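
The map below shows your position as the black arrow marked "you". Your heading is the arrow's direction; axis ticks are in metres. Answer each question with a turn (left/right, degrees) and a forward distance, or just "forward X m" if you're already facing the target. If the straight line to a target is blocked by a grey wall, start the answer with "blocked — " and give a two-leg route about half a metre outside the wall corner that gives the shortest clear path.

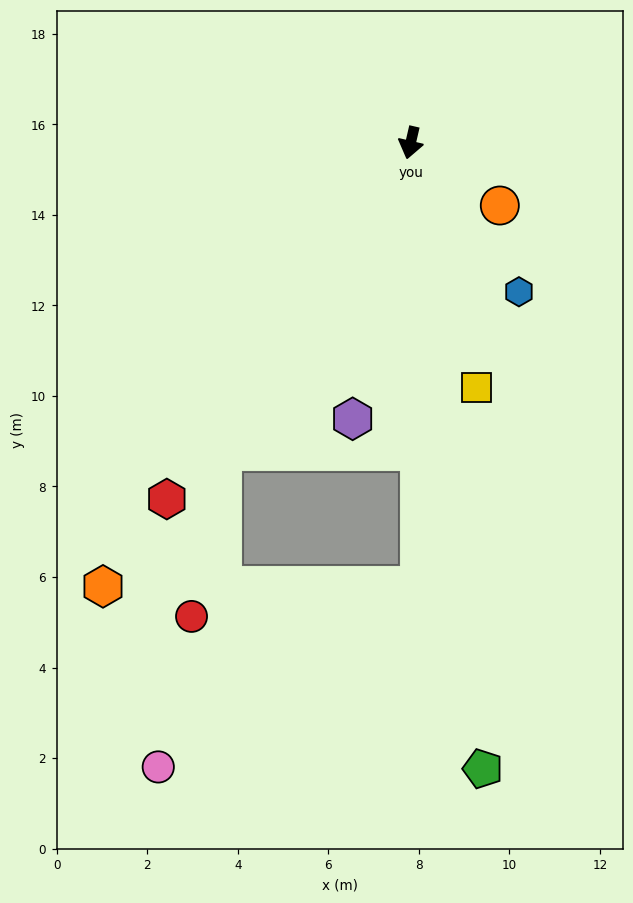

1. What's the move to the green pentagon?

turn left 20°, forward 13.9 m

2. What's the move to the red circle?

blocked — turn right 18°, forward 8.0 m, then turn left 20°, forward 3.7 m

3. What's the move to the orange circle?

turn left 68°, forward 2.4 m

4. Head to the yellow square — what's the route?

turn left 28°, forward 5.6 m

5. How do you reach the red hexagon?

turn right 21°, forward 9.5 m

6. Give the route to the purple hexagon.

forward 6.2 m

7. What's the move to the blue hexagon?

turn left 49°, forward 4.1 m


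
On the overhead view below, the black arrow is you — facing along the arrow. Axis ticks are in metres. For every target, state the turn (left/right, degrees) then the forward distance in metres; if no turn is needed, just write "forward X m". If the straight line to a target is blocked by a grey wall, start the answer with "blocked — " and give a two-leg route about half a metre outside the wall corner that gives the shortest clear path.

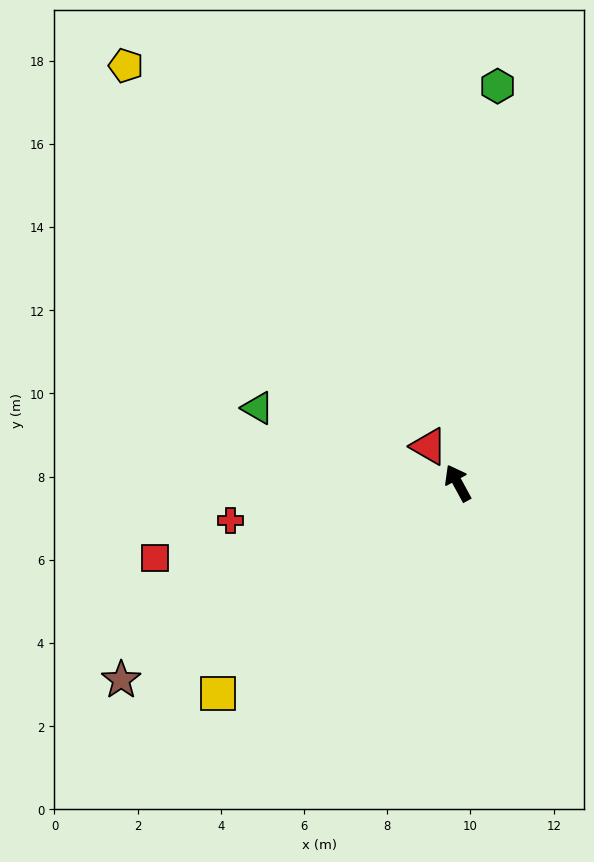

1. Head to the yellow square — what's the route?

turn left 103°, forward 7.7 m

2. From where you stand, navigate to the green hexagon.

turn right 34°, forward 9.6 m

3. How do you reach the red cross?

turn left 71°, forward 5.5 m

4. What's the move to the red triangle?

turn left 10°, forward 1.1 m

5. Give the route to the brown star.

turn left 92°, forward 9.4 m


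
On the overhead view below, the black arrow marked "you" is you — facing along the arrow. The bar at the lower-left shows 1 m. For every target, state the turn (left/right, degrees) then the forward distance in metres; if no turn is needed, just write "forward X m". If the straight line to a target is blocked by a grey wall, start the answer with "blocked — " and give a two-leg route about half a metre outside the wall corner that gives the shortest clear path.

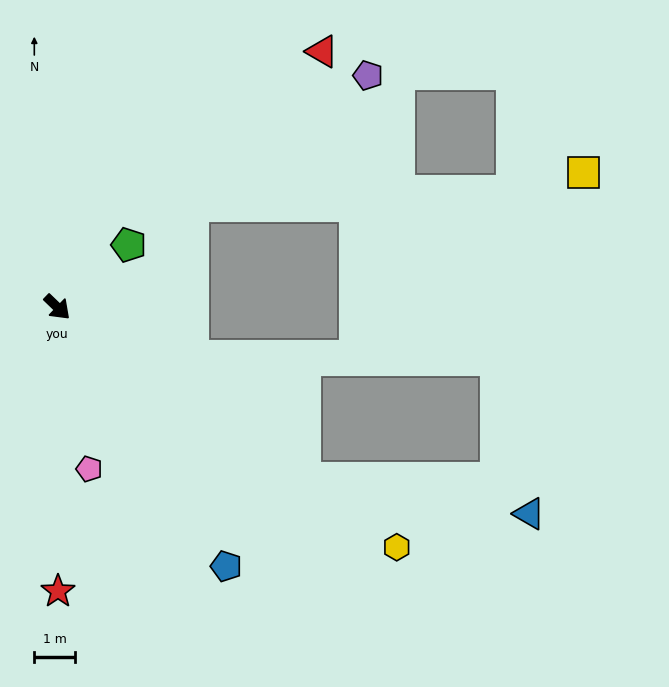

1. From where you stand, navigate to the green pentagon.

turn left 85°, forward 2.3 m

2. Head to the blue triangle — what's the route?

blocked — turn left 9°, forward 7.4 m, then turn left 26°, forward 5.6 m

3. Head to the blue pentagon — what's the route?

turn right 13°, forward 7.6 m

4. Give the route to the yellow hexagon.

turn left 9°, forward 10.2 m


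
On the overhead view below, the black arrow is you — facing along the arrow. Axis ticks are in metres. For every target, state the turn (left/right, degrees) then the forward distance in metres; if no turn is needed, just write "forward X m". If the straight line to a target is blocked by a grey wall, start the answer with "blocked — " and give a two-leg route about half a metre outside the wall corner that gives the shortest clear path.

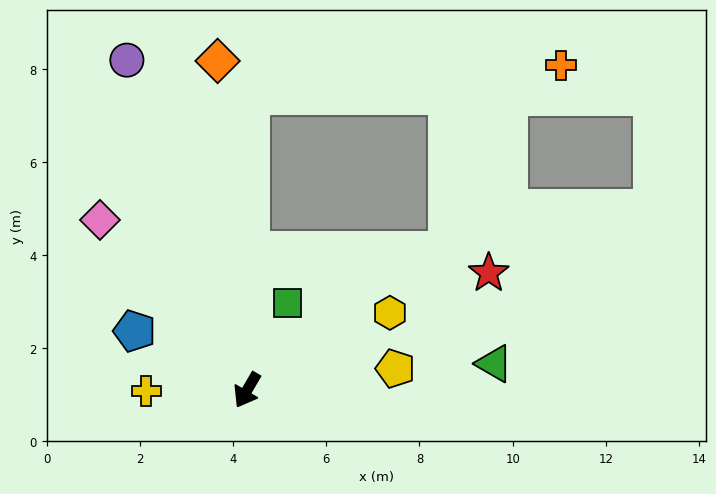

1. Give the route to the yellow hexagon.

turn left 149°, forward 3.5 m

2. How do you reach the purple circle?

turn right 130°, forward 7.5 m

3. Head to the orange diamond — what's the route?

turn right 145°, forward 7.1 m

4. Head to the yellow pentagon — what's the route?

turn left 129°, forward 3.2 m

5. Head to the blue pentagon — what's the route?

turn right 87°, forward 2.7 m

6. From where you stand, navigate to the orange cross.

blocked — turn right 150°, forward 6.3 m, then turn right 84°, forward 6.7 m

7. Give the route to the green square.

turn right 175°, forward 2.1 m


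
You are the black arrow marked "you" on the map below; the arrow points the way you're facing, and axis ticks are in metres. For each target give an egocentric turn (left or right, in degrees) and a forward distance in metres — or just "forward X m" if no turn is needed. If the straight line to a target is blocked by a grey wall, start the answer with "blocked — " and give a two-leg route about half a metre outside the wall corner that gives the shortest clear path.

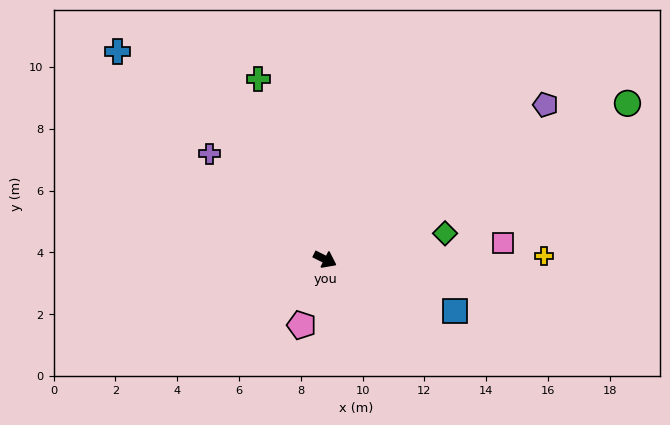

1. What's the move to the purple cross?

turn left 164°, forward 5.1 m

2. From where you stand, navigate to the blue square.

turn left 5°, forward 4.5 m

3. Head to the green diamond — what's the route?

turn left 39°, forward 4.0 m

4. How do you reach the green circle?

turn left 54°, forward 11.0 m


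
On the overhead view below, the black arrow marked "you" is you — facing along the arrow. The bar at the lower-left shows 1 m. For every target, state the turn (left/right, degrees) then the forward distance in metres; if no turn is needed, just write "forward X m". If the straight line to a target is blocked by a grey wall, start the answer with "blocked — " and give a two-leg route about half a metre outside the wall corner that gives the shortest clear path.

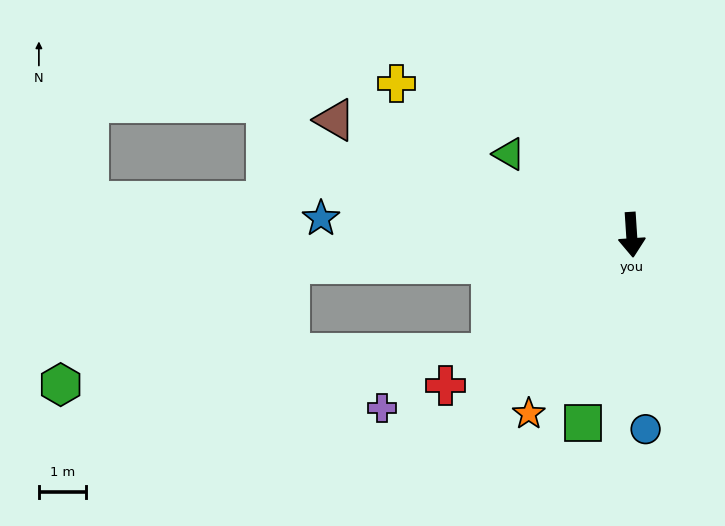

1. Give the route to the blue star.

turn right 97°, forward 6.5 m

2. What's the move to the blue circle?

forward 4.1 m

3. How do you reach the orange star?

turn right 34°, forward 4.3 m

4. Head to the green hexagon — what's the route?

blocked — turn right 89°, forward 7.2 m, then turn left 23°, forward 5.4 m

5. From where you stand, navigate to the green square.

turn right 18°, forward 4.1 m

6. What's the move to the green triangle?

turn right 127°, forward 3.1 m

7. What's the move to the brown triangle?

turn right 115°, forward 6.7 m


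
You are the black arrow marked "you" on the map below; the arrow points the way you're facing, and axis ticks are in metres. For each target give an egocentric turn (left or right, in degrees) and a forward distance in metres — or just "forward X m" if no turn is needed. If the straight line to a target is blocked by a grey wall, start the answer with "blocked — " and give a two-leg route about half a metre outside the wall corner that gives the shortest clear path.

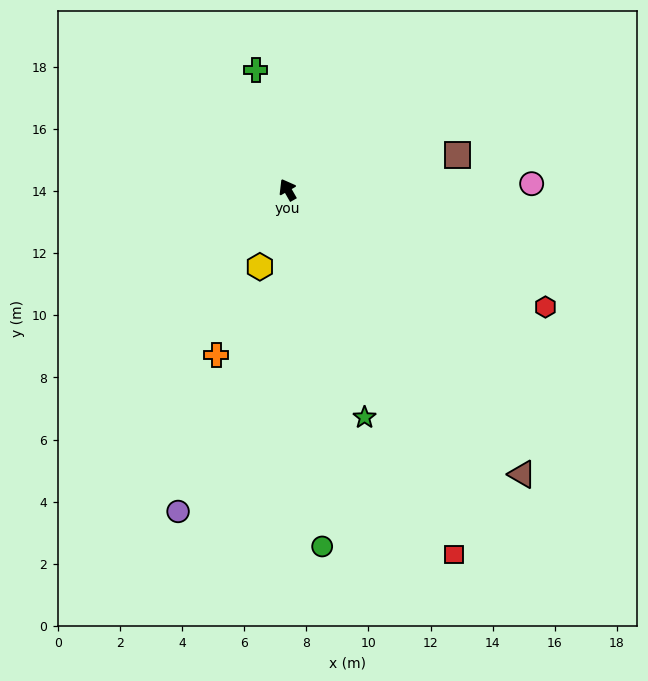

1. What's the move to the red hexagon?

turn right 144°, forward 9.1 m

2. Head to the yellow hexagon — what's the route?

turn left 130°, forward 2.6 m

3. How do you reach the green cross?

turn right 15°, forward 4.0 m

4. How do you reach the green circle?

turn left 156°, forward 11.5 m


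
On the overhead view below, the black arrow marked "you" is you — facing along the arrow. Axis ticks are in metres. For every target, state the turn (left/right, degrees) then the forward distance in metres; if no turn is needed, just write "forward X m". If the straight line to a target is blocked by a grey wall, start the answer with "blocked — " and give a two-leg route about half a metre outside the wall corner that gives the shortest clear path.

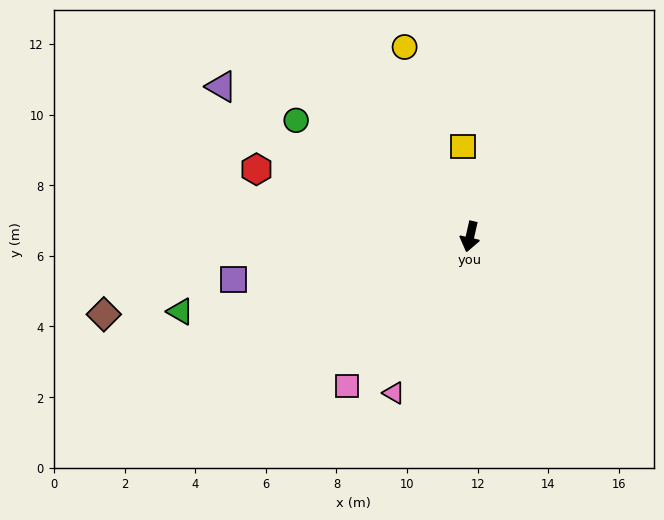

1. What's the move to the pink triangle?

turn right 13°, forward 4.9 m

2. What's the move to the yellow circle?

turn right 148°, forward 5.7 m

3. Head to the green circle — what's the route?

turn right 111°, forward 5.9 m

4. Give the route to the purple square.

turn right 67°, forward 6.8 m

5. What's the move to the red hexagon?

turn right 95°, forward 6.3 m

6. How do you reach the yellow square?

turn right 163°, forward 2.6 m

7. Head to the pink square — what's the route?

turn right 27°, forward 5.5 m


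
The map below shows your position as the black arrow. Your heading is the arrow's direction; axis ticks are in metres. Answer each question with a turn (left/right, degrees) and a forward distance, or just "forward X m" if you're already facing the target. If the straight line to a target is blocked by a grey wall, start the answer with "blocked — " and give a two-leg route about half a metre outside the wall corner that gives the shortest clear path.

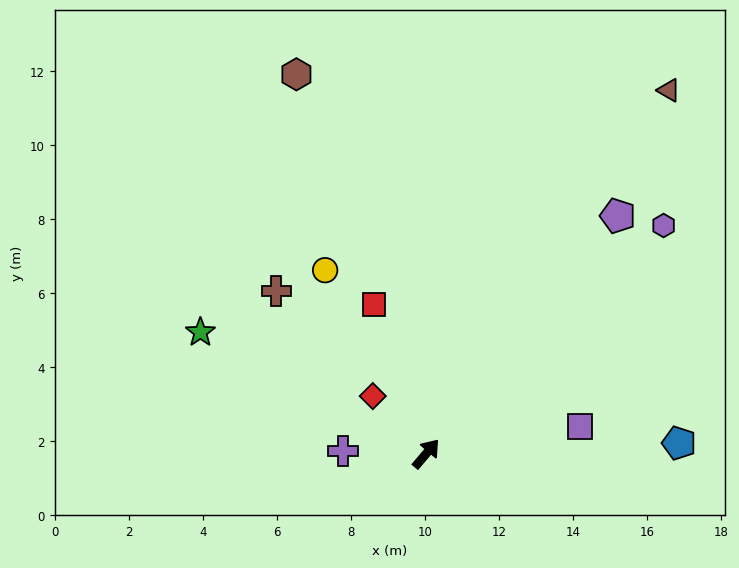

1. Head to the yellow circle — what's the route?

turn left 69°, forward 5.7 m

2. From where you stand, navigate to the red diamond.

turn left 83°, forward 2.1 m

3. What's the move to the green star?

turn left 102°, forward 6.9 m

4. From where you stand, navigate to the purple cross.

turn left 129°, forward 2.2 m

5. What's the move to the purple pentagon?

forward 8.3 m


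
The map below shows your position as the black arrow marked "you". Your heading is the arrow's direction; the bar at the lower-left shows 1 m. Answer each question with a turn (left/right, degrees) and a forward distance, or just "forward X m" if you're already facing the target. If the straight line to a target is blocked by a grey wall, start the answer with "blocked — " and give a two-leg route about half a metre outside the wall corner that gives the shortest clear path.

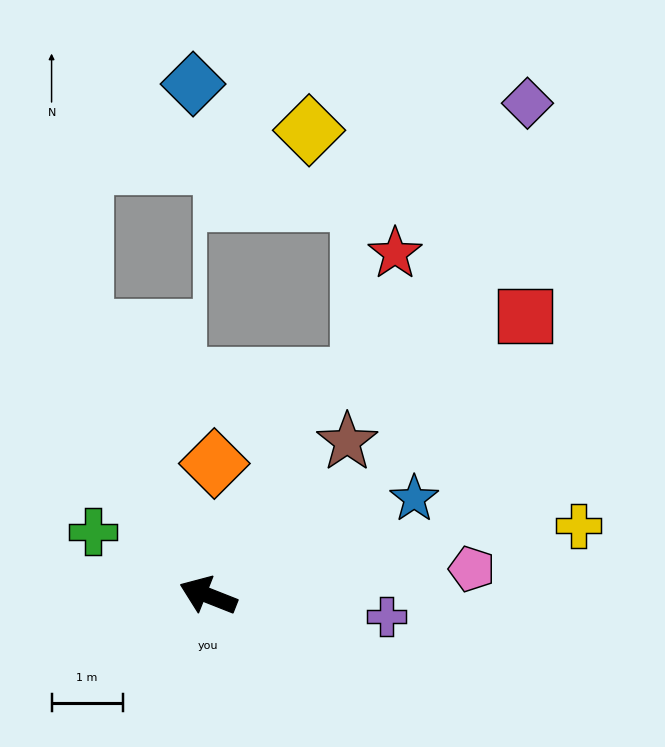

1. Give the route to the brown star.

turn right 111°, forward 2.9 m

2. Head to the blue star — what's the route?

turn right 133°, forward 3.2 m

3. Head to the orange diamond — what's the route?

turn right 71°, forward 1.9 m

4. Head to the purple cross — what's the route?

turn right 165°, forward 2.5 m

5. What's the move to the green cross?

turn right 7°, forward 1.9 m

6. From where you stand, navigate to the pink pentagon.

turn right 153°, forward 3.7 m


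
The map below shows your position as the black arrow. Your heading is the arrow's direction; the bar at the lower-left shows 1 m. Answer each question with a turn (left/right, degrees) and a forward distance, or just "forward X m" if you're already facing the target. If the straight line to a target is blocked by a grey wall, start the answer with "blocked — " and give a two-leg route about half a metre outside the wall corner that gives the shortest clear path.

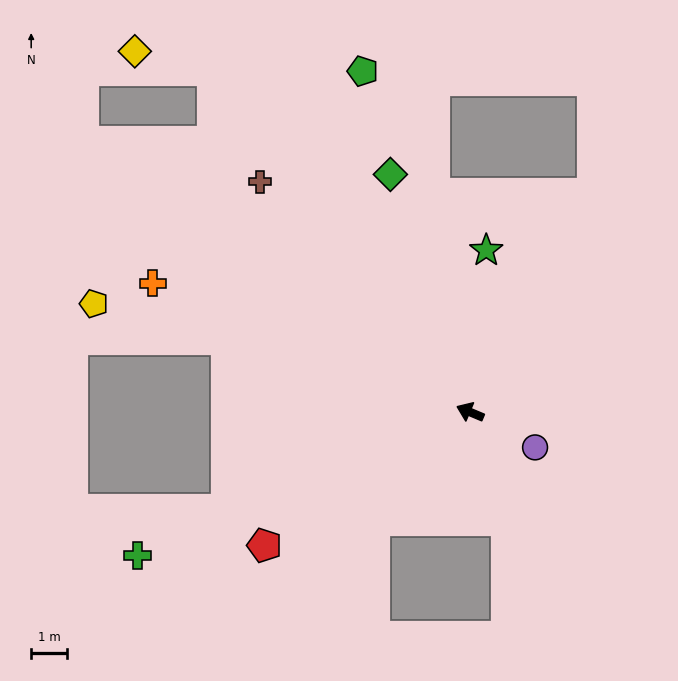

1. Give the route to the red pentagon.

turn left 56°, forward 6.8 m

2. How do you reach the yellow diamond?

blocked — turn right 30°, forward 11.8 m, then turn left 39°, forward 2.2 m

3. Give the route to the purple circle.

turn left 174°, forward 2.0 m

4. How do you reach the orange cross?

forward 9.4 m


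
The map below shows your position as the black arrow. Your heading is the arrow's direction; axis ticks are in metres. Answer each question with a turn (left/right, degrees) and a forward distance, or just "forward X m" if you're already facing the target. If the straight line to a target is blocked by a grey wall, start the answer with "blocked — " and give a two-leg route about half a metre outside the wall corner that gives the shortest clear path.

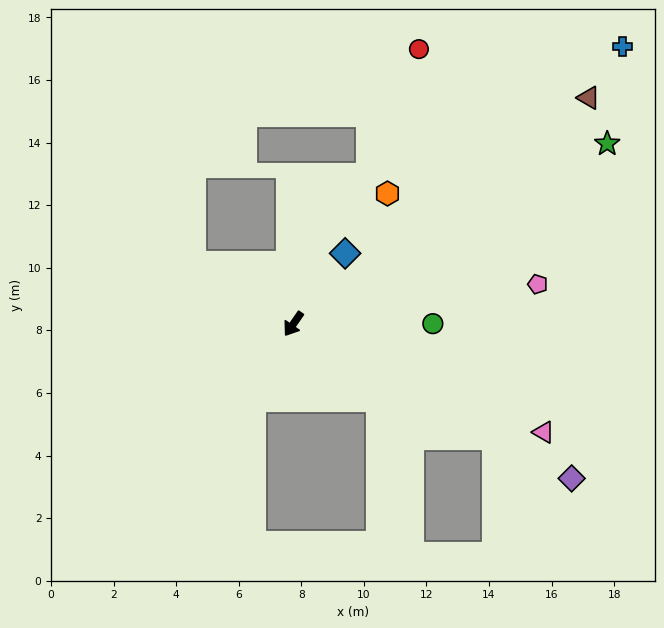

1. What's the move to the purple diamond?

turn left 96°, forward 10.2 m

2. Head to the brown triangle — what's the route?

turn left 162°, forward 11.9 m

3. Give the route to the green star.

turn left 155°, forward 11.6 m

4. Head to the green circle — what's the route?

turn left 125°, forward 4.5 m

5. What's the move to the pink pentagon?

turn left 134°, forward 7.9 m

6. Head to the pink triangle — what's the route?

turn left 101°, forward 8.7 m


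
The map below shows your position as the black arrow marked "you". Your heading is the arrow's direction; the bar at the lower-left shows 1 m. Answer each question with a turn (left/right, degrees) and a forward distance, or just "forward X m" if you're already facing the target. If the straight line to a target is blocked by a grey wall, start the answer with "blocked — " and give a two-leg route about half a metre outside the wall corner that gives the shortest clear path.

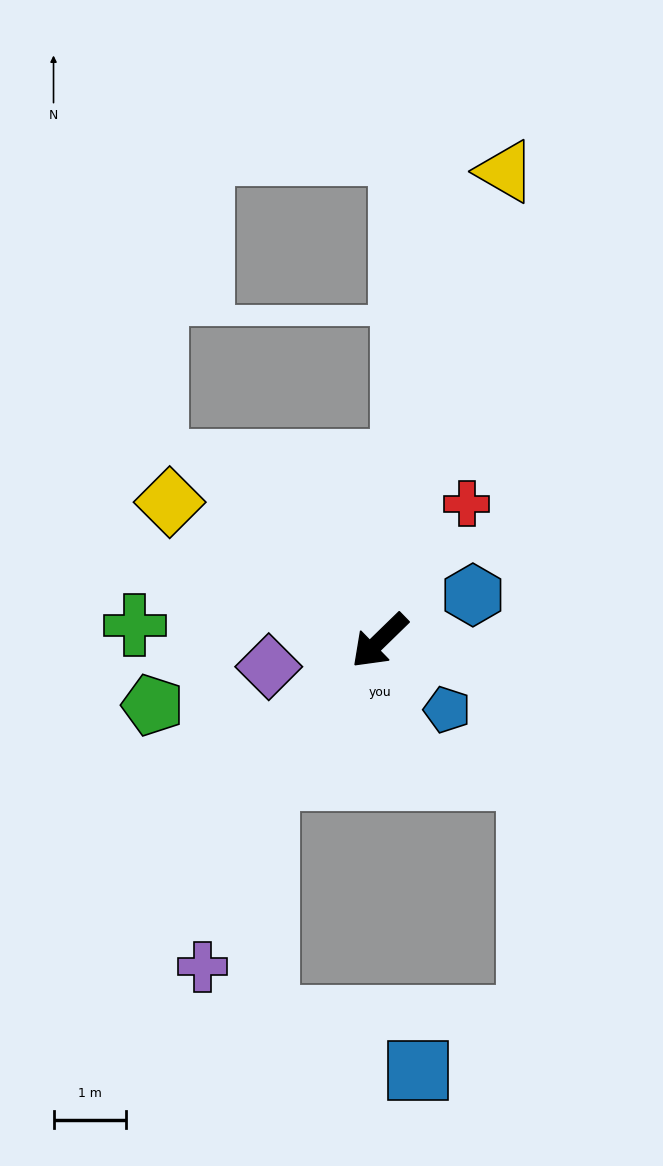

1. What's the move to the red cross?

turn right 167°, forward 2.2 m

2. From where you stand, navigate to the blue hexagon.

turn left 162°, forward 1.4 m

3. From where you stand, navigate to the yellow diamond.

turn right 78°, forward 3.5 m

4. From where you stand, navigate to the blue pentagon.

turn left 90°, forward 1.3 m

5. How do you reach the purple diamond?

turn right 31°, forward 1.6 m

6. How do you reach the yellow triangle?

turn right 149°, forward 6.7 m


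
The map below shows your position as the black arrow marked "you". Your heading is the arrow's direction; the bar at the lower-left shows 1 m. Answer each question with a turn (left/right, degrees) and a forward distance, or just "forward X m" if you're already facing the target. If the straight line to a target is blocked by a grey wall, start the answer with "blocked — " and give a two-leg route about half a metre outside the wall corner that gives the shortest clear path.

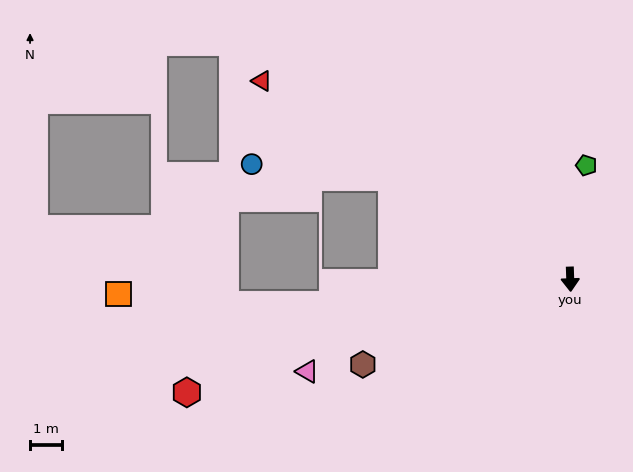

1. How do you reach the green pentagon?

turn left 170°, forward 3.6 m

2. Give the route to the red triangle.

turn right 125°, forward 11.4 m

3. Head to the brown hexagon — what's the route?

turn right 70°, forward 7.0 m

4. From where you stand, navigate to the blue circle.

blocked — turn right 122°, forward 6.4 m, then turn left 25°, forward 4.4 m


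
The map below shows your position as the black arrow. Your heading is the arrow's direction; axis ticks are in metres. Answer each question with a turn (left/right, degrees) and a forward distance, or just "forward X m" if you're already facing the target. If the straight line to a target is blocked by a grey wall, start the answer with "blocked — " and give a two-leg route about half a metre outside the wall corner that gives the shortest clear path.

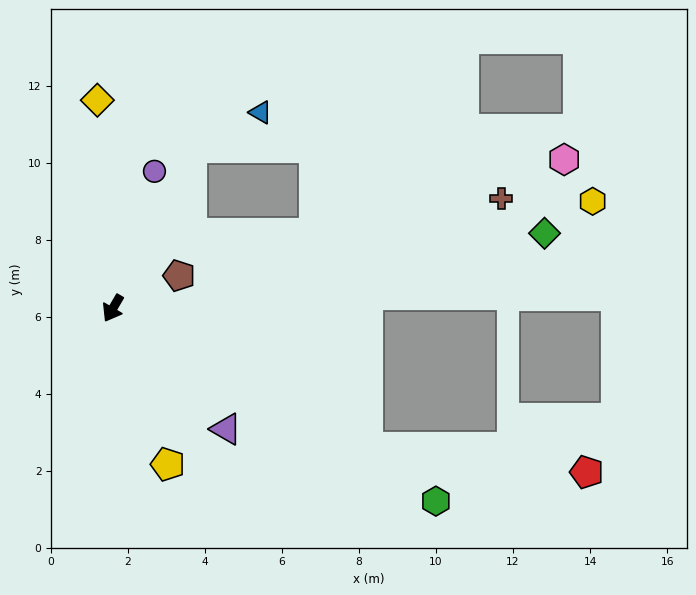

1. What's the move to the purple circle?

turn right 167°, forward 3.7 m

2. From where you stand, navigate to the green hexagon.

turn left 89°, forward 9.8 m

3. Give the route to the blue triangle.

blocked — turn right 176°, forward 4.7 m, then turn right 37°, forward 2.0 m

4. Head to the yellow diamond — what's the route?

turn right 145°, forward 5.4 m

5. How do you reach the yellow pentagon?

turn left 50°, forward 4.3 m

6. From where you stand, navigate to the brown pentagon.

turn left 147°, forward 1.9 m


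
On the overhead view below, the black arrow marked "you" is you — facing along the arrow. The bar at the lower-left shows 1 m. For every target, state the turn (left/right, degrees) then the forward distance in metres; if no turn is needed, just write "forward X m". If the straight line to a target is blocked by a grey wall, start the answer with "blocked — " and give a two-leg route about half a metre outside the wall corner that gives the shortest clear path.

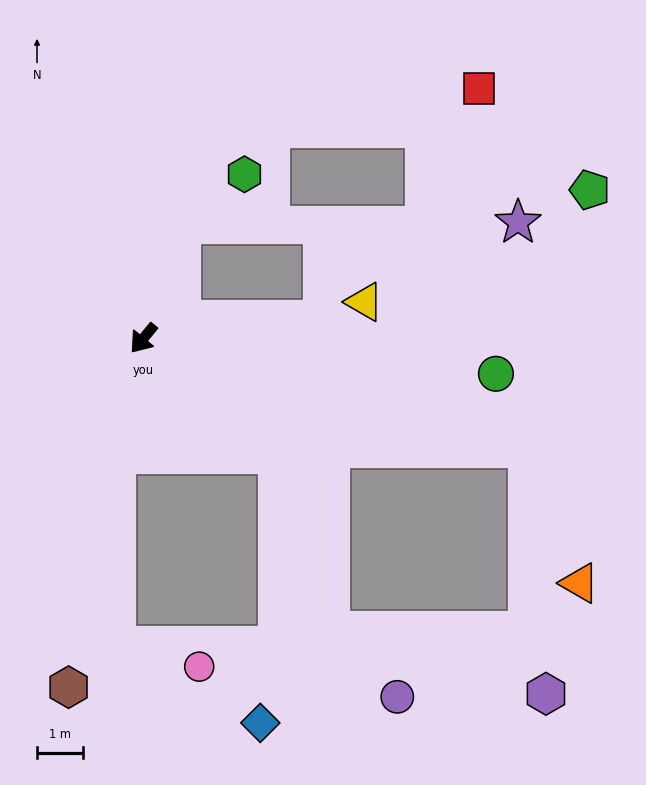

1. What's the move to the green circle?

turn left 124°, forward 7.7 m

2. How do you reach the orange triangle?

blocked — turn left 114°, forward 8.6 m, then turn right 53°, forward 3.1 m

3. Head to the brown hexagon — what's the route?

turn left 27°, forward 7.7 m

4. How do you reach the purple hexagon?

blocked — turn left 114°, forward 8.6 m, then turn right 70°, forward 5.3 m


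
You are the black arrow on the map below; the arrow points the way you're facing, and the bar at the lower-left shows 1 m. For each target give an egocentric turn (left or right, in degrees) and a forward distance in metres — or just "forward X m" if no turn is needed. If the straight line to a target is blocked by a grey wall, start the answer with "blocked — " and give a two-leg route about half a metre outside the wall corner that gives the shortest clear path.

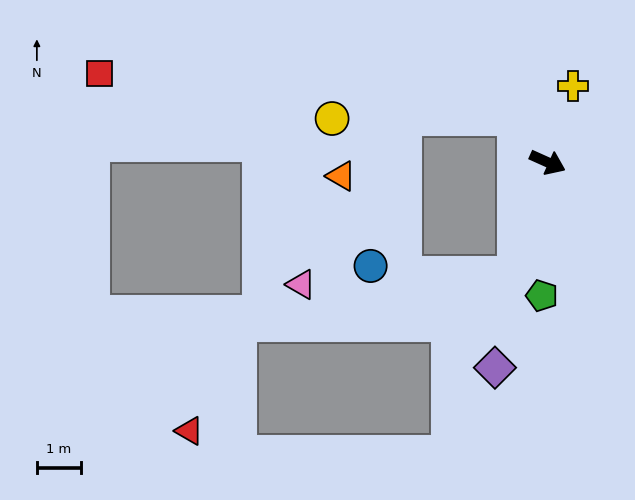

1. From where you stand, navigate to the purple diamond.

turn right 80°, forward 4.8 m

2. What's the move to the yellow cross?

turn left 96°, forward 1.8 m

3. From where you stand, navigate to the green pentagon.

turn right 68°, forward 3.0 m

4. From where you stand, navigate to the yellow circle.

blocked — turn left 149°, forward 1.3 m, then turn left 56°, forward 4.2 m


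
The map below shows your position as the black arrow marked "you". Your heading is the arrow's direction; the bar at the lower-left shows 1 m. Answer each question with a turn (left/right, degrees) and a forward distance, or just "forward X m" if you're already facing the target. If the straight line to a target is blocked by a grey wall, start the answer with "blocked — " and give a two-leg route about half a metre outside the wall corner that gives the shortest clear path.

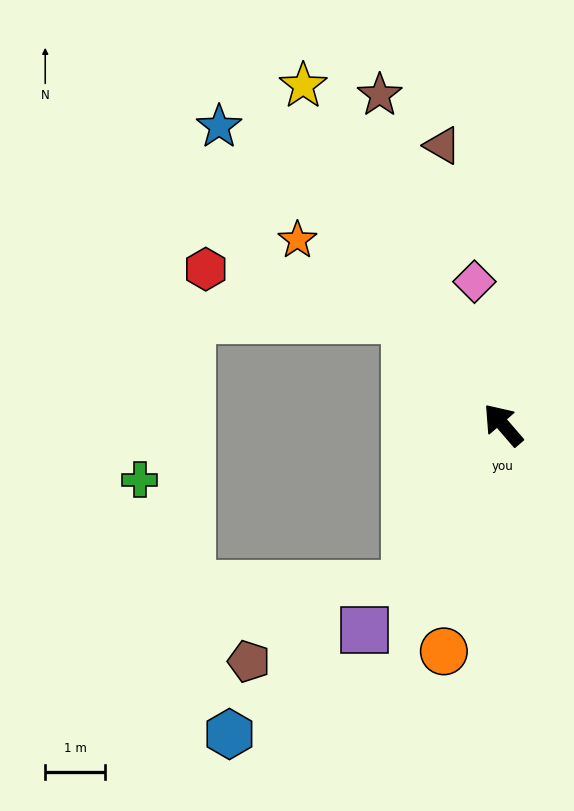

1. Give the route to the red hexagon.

blocked — forward 2.4 m, then turn left 36°, forward 3.5 m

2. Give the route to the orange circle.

turn left 125°, forward 3.9 m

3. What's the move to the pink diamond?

turn right 29°, forward 2.4 m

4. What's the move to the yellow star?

turn right 10°, forward 6.6 m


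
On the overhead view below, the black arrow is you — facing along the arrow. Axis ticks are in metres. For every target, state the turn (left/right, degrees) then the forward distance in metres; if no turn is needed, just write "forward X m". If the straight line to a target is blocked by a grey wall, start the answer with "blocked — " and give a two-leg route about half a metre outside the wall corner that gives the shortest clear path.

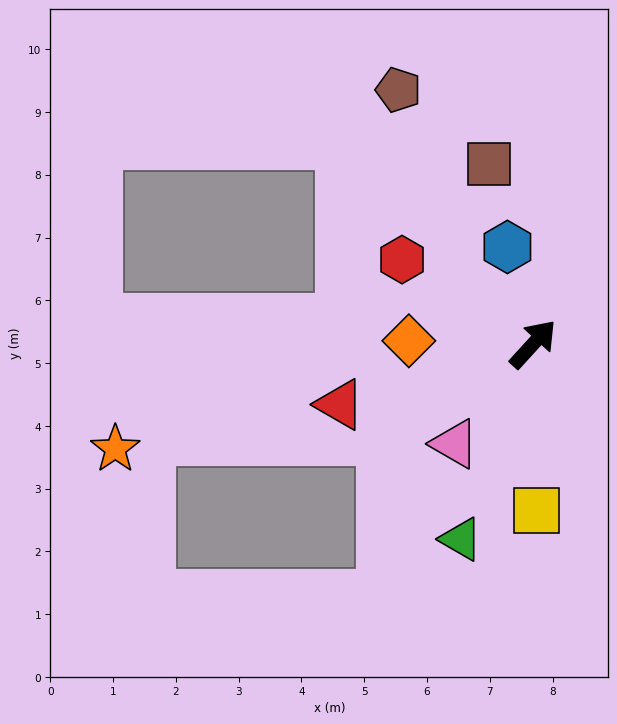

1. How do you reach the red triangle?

turn left 150°, forward 3.2 m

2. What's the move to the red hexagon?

turn left 100°, forward 2.5 m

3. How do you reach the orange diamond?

turn left 131°, forward 2.0 m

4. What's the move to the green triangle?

turn right 158°, forward 3.3 m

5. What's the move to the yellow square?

turn right 136°, forward 2.7 m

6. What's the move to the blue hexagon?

turn left 57°, forward 1.6 m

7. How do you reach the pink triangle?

turn right 176°, forward 2.0 m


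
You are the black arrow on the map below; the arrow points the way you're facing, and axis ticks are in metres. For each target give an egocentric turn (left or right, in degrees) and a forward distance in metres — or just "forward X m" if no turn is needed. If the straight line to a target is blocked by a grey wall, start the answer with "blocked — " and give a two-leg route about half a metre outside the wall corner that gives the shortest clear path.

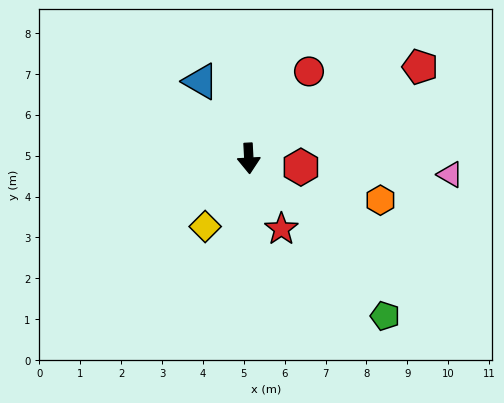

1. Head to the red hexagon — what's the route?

turn left 77°, forward 1.3 m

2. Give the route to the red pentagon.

turn left 115°, forward 4.8 m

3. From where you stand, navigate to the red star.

turn left 22°, forward 1.9 m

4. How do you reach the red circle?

turn left 142°, forward 2.6 m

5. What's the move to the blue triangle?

turn right 151°, forward 2.2 m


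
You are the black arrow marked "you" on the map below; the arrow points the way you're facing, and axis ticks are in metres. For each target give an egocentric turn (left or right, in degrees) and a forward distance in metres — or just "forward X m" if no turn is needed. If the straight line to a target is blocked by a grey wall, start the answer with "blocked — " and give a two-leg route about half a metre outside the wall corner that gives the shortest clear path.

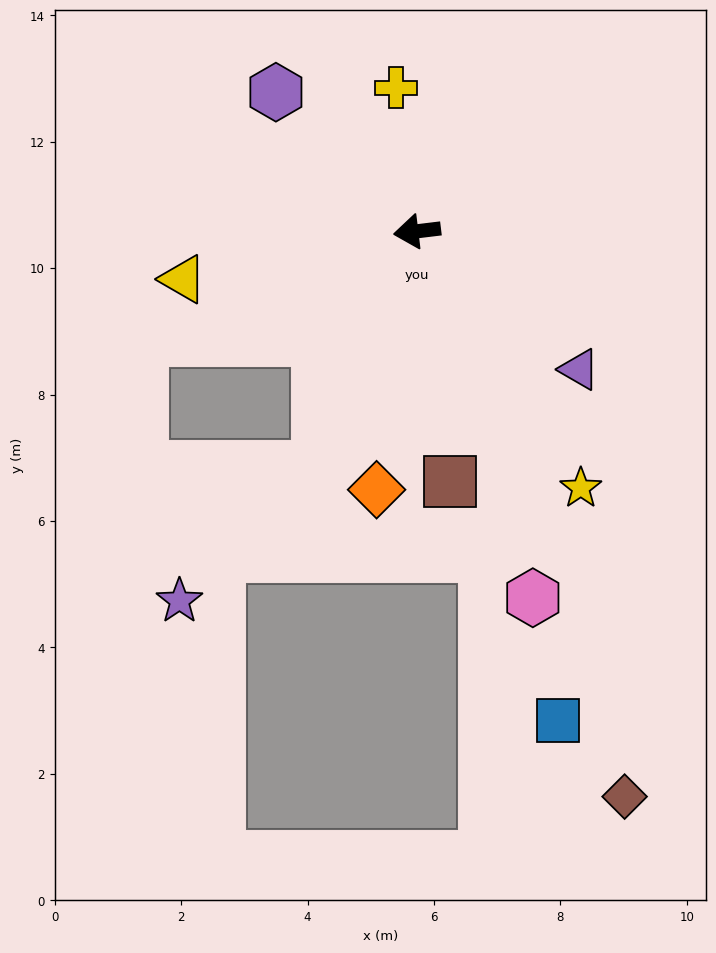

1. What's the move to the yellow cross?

turn right 89°, forward 2.3 m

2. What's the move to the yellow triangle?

turn left 5°, forward 3.8 m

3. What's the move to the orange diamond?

turn left 74°, forward 4.1 m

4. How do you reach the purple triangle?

turn left 133°, forward 3.4 m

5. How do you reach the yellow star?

turn left 116°, forward 4.8 m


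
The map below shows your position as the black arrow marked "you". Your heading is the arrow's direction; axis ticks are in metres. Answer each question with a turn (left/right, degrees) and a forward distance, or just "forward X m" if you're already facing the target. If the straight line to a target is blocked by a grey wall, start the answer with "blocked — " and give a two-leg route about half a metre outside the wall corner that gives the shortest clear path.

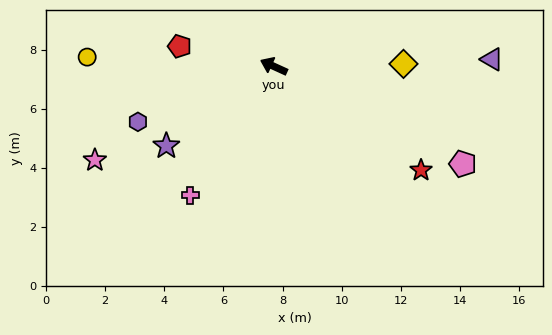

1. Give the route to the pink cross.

turn left 82°, forward 5.2 m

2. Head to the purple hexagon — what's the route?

turn left 47°, forward 5.0 m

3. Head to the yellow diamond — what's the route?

turn right 154°, forward 4.4 m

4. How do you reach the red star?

turn left 169°, forward 6.1 m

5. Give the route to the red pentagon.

turn left 12°, forward 3.3 m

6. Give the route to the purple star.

turn left 61°, forward 4.5 m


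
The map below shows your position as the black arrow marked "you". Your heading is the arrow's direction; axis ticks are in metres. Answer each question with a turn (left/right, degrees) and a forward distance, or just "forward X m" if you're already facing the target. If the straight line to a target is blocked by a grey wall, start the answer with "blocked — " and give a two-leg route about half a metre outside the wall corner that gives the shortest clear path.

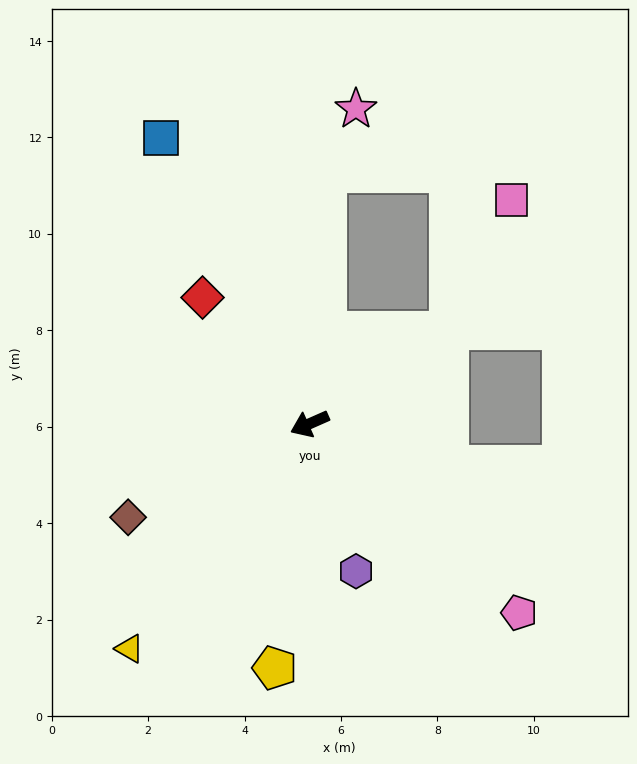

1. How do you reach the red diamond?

turn right 73°, forward 3.4 m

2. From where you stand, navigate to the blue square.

turn right 86°, forward 6.7 m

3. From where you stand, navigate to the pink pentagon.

turn left 114°, forward 5.9 m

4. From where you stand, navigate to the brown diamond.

turn left 3°, forward 4.2 m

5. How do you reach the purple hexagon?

turn left 84°, forward 3.2 m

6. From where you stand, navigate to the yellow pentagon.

turn left 58°, forward 5.1 m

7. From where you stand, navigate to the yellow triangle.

turn left 28°, forward 6.0 m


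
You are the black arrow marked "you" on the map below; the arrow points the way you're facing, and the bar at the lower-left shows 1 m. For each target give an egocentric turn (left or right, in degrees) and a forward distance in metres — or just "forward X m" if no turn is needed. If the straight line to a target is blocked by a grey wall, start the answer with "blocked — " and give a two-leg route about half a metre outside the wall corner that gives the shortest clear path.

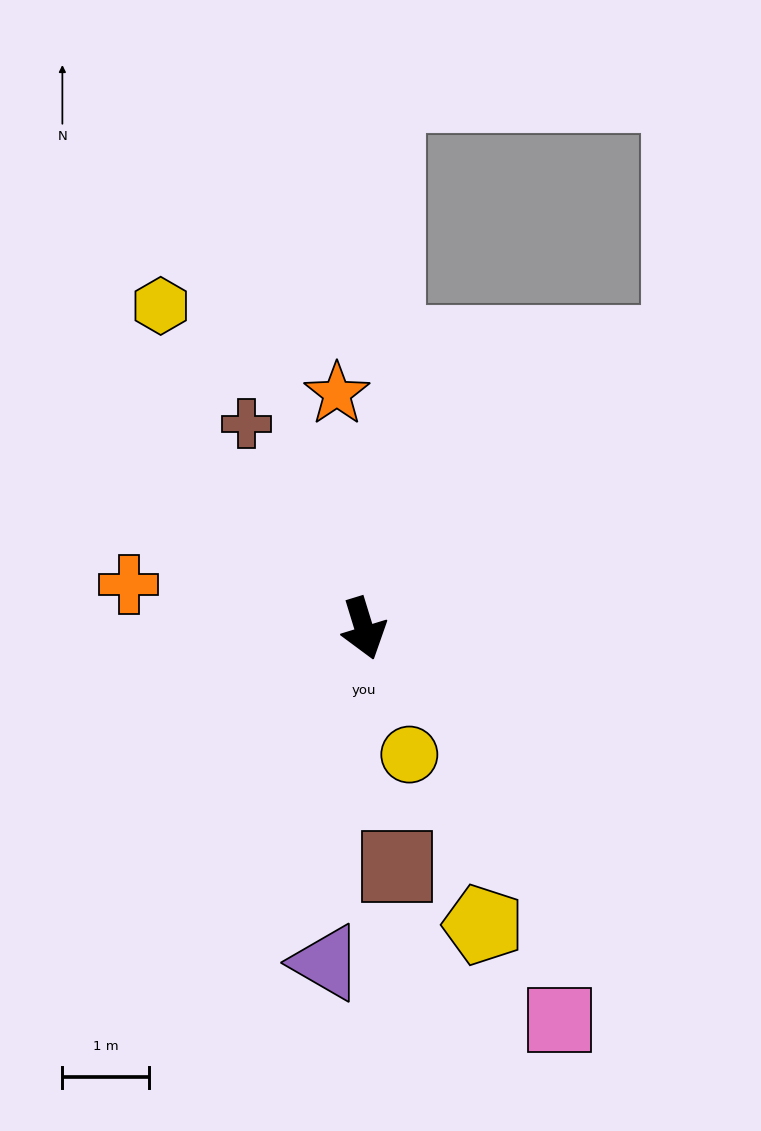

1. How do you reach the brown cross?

turn right 167°, forward 2.7 m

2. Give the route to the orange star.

turn left 170°, forward 2.7 m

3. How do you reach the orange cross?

turn right 118°, forward 2.8 m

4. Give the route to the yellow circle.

turn left 3°, forward 1.6 m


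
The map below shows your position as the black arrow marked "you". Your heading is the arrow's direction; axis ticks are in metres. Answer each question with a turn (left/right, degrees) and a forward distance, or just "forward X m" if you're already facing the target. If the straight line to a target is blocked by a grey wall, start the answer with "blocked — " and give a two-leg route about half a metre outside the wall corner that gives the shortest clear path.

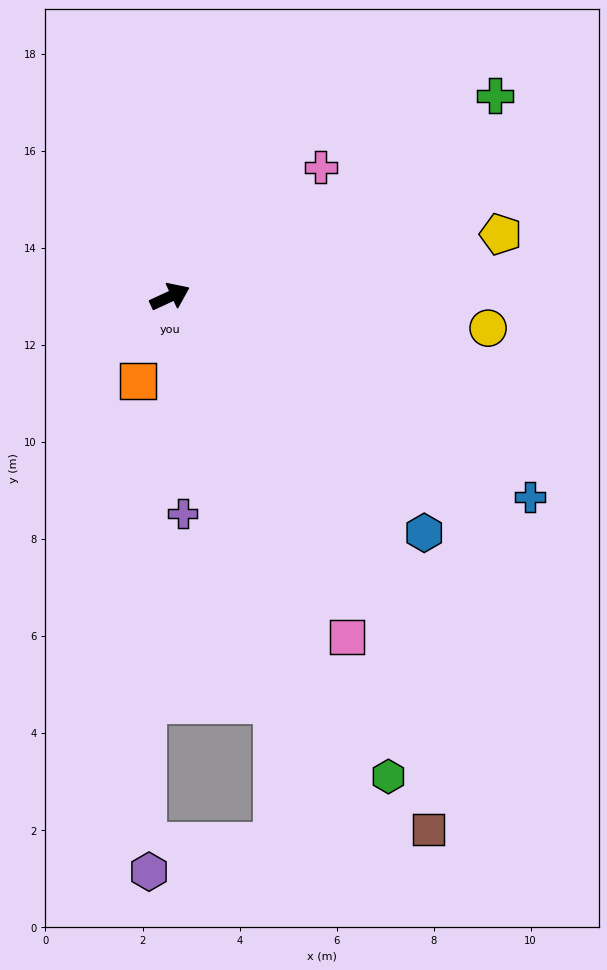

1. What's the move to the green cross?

turn left 7°, forward 7.9 m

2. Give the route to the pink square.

turn right 87°, forward 7.9 m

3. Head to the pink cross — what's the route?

turn left 16°, forward 4.1 m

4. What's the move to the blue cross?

turn right 54°, forward 8.5 m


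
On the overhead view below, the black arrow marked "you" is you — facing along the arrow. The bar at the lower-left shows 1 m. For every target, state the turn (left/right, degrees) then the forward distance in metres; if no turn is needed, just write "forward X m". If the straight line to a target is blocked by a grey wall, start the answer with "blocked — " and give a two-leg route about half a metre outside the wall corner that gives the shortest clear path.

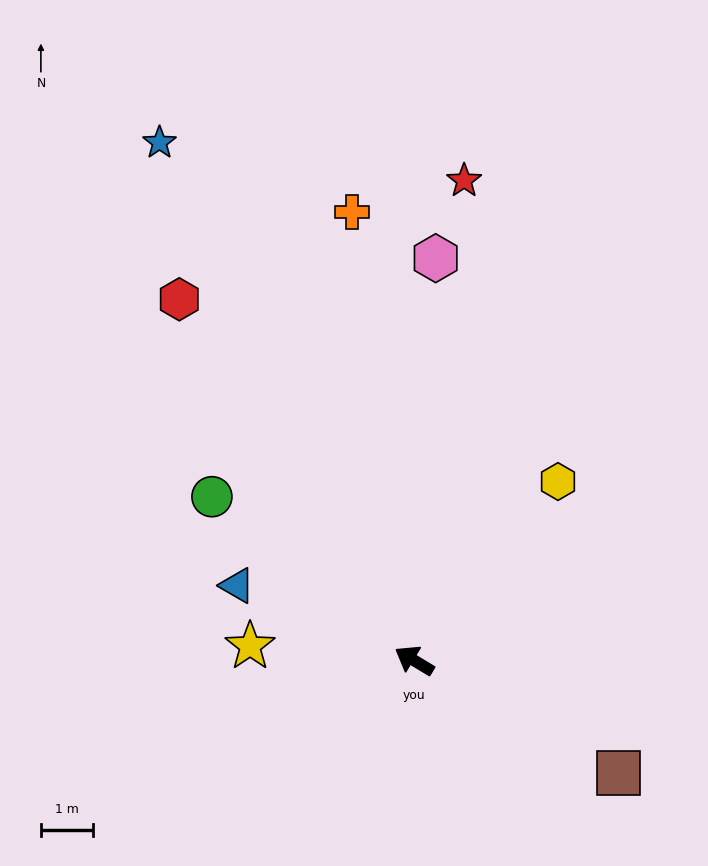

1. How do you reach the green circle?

turn right 8°, forward 5.0 m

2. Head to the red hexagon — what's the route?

turn right 26°, forward 8.3 m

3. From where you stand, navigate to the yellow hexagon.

turn right 98°, forward 4.4 m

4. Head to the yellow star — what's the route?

turn left 26°, forward 3.2 m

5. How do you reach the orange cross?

turn right 51°, forward 8.8 m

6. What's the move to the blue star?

turn right 33°, forward 11.2 m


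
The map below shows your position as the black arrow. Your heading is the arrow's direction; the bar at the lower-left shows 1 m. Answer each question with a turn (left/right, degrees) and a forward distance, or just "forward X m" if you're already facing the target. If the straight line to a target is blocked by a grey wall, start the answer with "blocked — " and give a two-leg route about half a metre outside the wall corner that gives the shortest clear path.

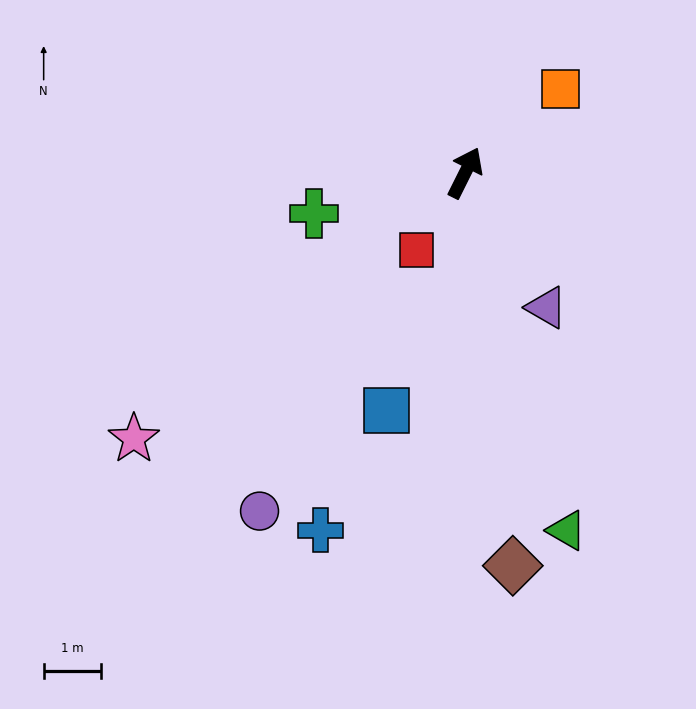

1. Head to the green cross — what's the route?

turn left 132°, forward 2.7 m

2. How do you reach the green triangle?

turn right 138°, forward 6.5 m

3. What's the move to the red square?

turn left 174°, forward 1.6 m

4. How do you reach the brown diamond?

turn right 147°, forward 6.9 m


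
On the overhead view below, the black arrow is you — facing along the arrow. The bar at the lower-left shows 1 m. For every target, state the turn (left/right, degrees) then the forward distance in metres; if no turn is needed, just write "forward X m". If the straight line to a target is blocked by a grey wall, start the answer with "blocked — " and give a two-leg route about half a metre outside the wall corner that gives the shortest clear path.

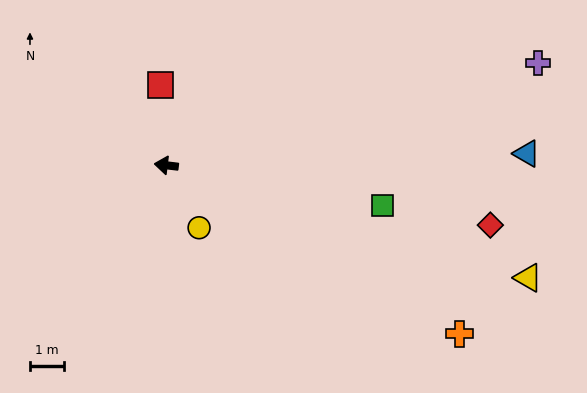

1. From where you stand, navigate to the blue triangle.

turn right 171°, forward 10.7 m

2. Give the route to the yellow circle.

turn left 125°, forward 2.1 m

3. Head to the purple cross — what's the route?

turn right 158°, forward 11.5 m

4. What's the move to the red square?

turn right 79°, forward 2.4 m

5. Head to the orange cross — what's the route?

turn left 157°, forward 10.1 m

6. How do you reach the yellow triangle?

turn left 170°, forward 11.3 m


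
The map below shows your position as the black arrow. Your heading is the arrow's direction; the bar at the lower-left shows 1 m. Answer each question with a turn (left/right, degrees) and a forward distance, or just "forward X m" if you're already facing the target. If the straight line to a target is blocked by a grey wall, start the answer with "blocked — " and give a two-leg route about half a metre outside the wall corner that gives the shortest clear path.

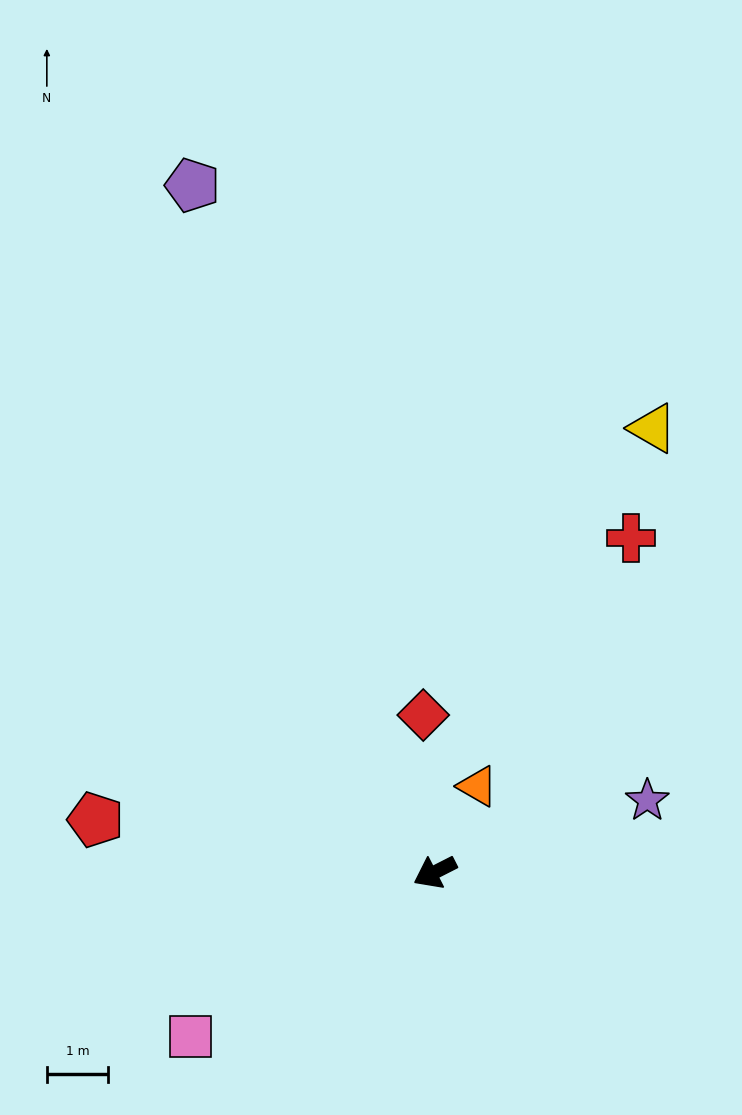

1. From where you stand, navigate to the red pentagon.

turn right 36°, forward 5.6 m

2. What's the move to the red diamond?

turn right 113°, forward 2.6 m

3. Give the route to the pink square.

turn left 7°, forward 4.8 m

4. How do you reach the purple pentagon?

turn right 98°, forward 11.8 m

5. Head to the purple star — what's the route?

turn left 172°, forward 3.6 m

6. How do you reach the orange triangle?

turn right 143°, forward 1.6 m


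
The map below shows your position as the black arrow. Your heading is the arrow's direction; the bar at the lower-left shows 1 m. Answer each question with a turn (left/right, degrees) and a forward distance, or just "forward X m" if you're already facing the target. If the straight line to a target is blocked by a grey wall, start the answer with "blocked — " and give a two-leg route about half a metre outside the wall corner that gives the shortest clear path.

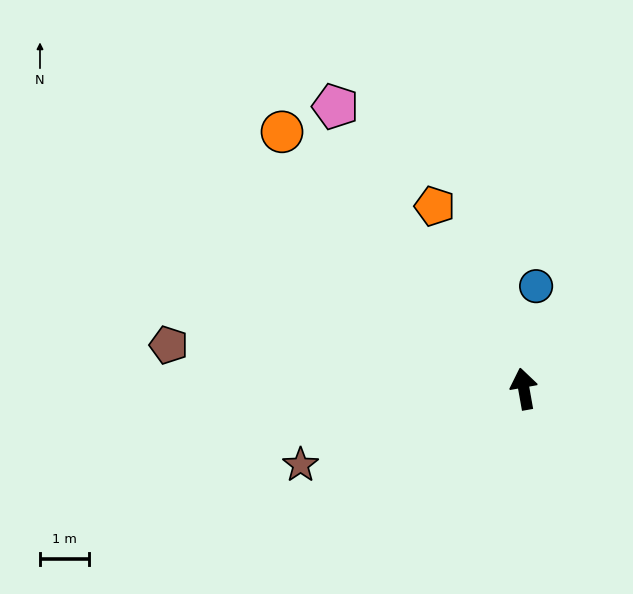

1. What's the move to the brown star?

turn left 99°, forward 4.8 m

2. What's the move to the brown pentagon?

turn left 73°, forward 7.2 m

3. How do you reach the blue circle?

turn right 17°, forward 2.1 m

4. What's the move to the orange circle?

turn left 33°, forward 7.1 m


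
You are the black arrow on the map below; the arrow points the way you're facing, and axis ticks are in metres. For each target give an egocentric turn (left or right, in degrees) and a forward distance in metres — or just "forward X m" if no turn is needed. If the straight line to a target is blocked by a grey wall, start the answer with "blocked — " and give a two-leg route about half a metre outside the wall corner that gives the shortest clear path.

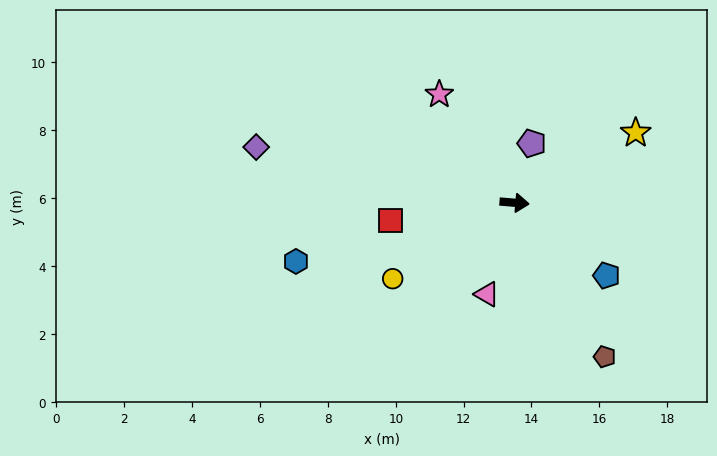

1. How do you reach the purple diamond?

turn left 173°, forward 7.8 m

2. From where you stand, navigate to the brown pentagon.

turn right 55°, forward 5.3 m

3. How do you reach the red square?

turn right 167°, forward 3.7 m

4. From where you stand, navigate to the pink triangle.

turn right 102°, forward 2.8 m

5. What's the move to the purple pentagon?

turn left 79°, forward 1.8 m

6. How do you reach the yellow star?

turn left 35°, forward 4.1 m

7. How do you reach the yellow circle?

turn right 143°, forward 4.2 m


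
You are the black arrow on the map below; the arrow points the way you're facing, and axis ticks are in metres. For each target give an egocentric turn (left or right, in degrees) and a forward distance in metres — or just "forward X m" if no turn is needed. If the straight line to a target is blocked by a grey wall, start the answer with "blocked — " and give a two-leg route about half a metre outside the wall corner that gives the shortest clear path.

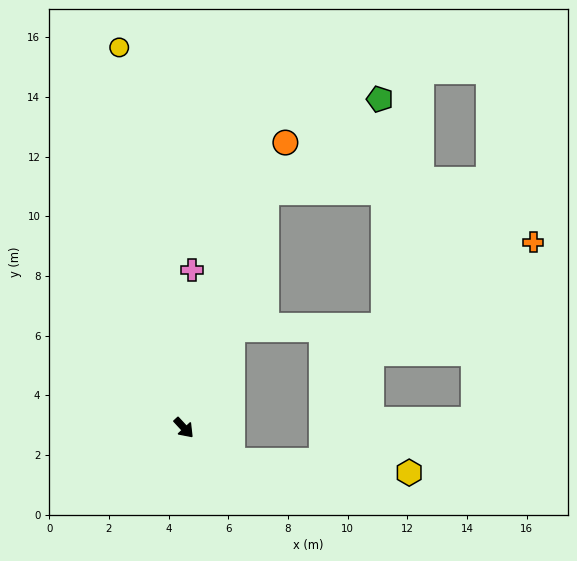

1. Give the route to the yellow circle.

turn left 147°, forward 12.9 m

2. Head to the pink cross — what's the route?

turn left 134°, forward 5.3 m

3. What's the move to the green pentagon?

blocked — turn left 118°, forward 8.4 m, then turn right 31°, forward 4.9 m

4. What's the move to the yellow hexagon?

blocked — turn left 13°, forward 2.0 m, then turn left 30°, forward 5.9 m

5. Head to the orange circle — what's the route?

turn left 118°, forward 10.1 m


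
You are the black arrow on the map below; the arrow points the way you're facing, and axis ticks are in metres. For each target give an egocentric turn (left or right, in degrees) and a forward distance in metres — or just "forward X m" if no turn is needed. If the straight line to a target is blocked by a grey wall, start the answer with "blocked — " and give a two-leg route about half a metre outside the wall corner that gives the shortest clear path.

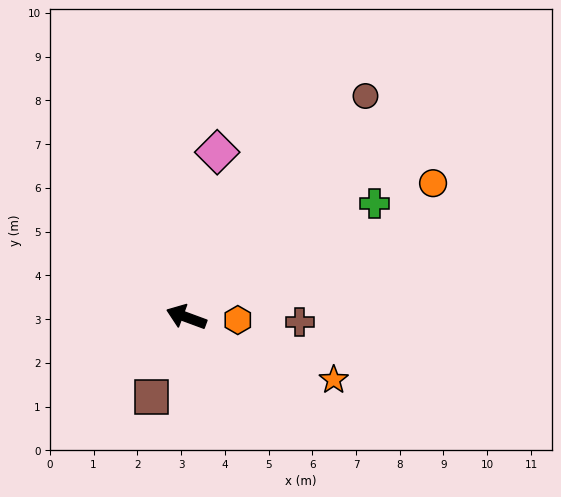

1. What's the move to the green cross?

turn right 129°, forward 5.0 m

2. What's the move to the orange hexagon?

turn right 163°, forward 1.2 m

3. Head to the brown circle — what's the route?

turn right 109°, forward 6.5 m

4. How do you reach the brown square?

turn left 87°, forward 2.0 m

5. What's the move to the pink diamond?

turn right 80°, forward 3.8 m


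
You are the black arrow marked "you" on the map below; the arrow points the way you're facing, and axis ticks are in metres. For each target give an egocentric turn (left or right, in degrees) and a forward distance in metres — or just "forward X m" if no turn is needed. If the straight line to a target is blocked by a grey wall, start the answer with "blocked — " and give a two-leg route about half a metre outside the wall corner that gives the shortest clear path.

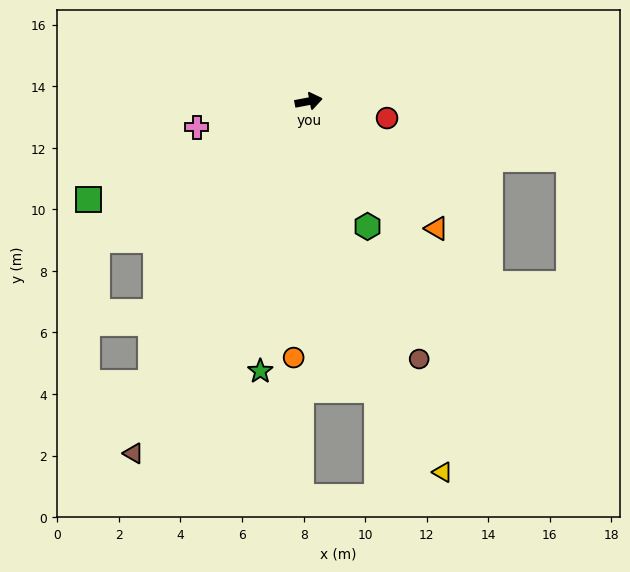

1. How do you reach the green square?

turn right 167°, forward 7.8 m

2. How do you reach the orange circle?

turn right 104°, forward 8.3 m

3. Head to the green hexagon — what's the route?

turn right 76°, forward 4.5 m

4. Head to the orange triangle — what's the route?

turn right 56°, forward 5.9 m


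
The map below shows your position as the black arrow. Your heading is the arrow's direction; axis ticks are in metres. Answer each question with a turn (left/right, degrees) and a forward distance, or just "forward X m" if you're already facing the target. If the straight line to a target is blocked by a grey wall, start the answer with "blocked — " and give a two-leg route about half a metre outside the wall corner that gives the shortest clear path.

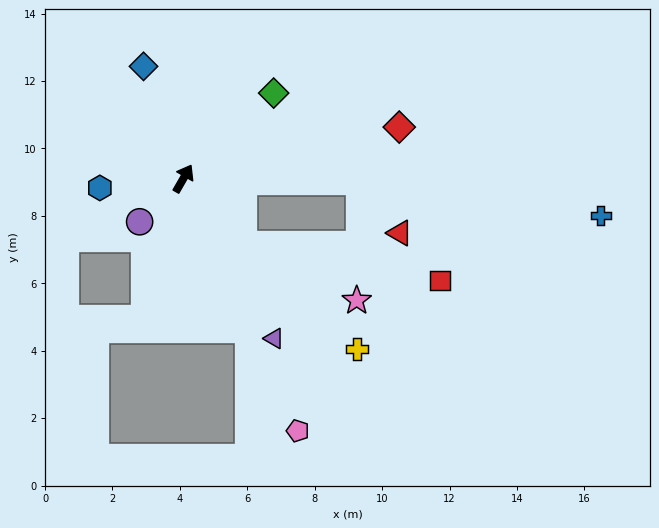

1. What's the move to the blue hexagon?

turn left 126°, forward 2.5 m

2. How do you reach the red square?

blocked — turn right 108°, forward 2.7 m, then turn left 38°, forward 5.9 m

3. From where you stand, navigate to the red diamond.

turn right 47°, forward 6.6 m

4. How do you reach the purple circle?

turn left 165°, forward 1.8 m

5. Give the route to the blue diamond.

turn left 50°, forward 3.5 m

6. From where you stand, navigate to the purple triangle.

turn right 121°, forward 5.5 m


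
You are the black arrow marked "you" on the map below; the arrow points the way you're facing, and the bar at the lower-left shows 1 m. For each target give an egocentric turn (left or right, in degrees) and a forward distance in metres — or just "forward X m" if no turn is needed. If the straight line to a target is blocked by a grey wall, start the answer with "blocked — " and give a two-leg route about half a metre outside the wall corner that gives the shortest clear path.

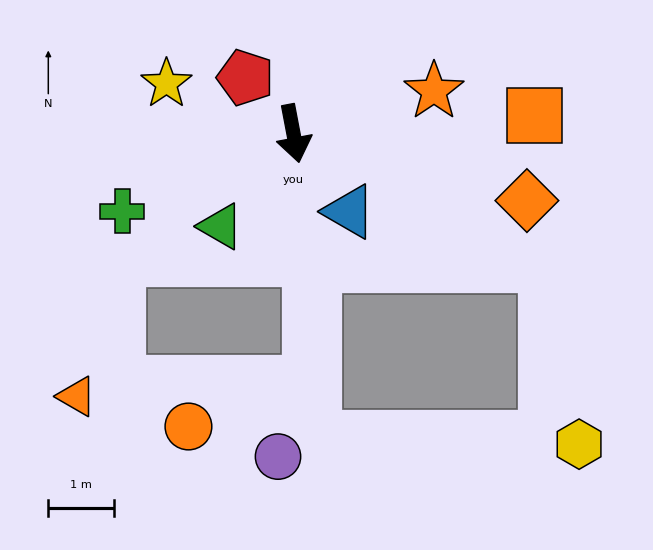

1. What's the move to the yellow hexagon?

blocked — turn left 52°, forward 4.4 m, then turn right 52°, forward 2.8 m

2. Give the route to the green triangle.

turn right 49°, forward 1.8 m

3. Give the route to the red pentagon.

turn right 150°, forward 1.1 m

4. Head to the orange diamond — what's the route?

turn left 63°, forward 3.7 m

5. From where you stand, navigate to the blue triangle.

turn left 25°, forward 1.5 m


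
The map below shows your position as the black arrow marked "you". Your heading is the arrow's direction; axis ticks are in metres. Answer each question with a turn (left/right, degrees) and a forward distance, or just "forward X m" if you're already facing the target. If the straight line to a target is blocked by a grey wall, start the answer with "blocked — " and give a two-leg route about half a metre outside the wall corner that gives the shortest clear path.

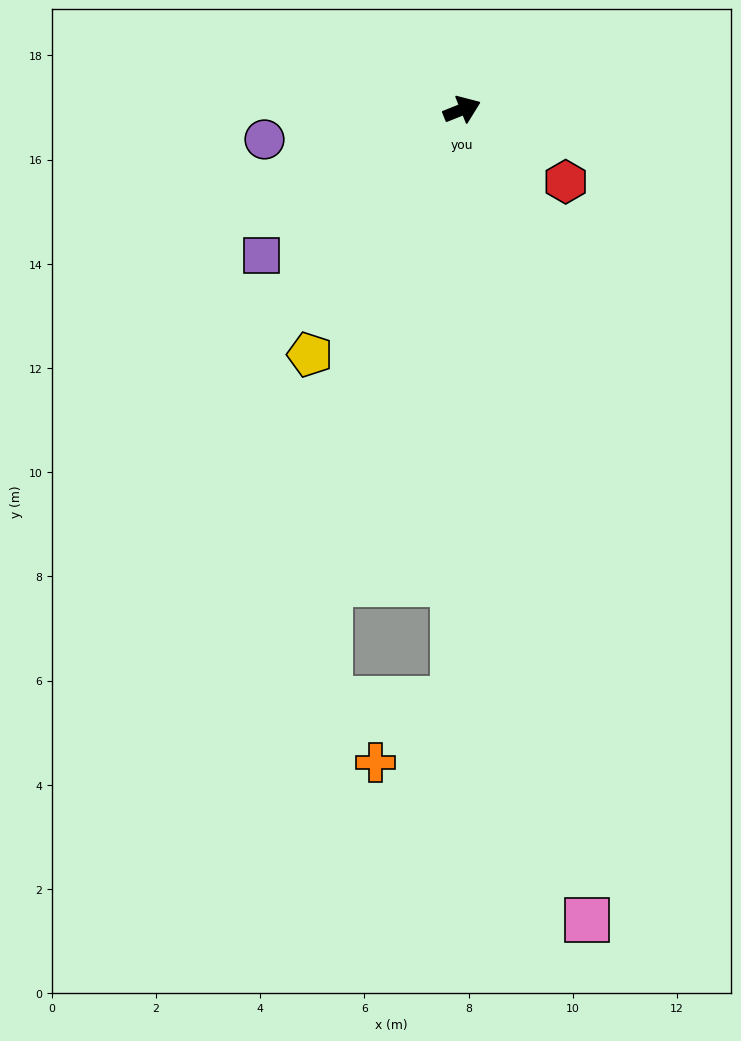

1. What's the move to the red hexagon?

turn right 57°, forward 2.4 m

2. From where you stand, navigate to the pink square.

turn right 103°, forward 15.7 m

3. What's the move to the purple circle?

turn left 167°, forward 3.8 m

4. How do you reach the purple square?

turn right 166°, forward 4.8 m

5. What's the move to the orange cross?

blocked — turn right 113°, forward 11.3 m, then turn right 49°, forward 1.9 m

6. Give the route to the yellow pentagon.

turn right 144°, forward 5.5 m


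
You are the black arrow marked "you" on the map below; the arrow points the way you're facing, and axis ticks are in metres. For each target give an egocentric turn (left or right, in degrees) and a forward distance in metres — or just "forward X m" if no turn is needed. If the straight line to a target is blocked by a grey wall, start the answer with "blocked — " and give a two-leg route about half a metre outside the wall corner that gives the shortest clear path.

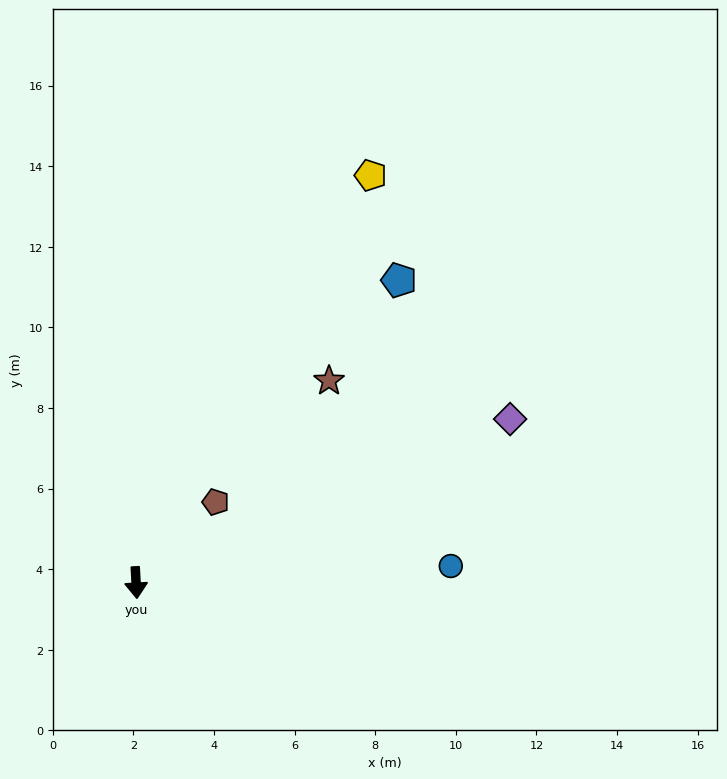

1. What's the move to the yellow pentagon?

turn left 147°, forward 11.7 m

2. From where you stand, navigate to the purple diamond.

turn left 111°, forward 10.1 m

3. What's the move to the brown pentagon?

turn left 132°, forward 2.8 m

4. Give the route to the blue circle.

turn left 90°, forward 7.8 m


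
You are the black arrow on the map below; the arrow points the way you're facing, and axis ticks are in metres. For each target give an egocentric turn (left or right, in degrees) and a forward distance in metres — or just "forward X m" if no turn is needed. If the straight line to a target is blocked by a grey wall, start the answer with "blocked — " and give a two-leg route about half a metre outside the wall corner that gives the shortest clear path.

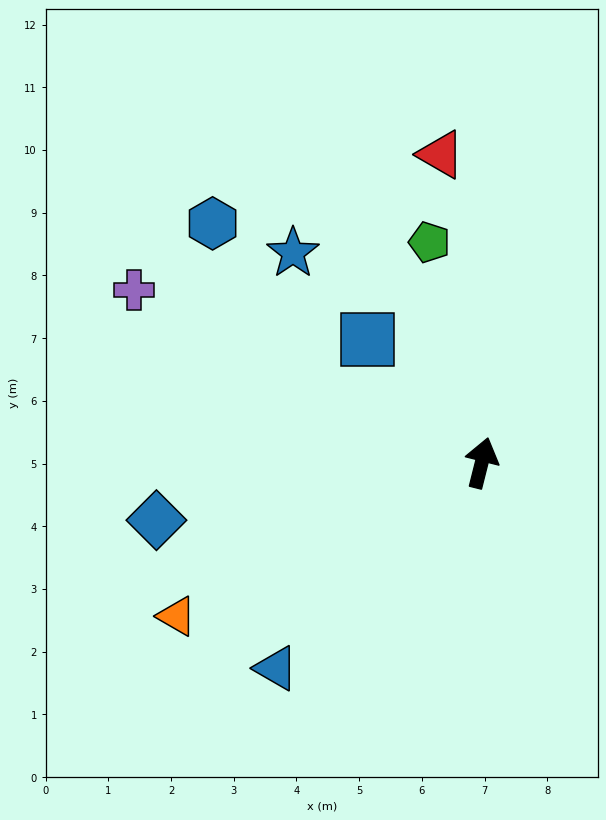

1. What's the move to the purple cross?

turn left 78°, forward 6.2 m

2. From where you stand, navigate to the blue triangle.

turn left 149°, forward 4.6 m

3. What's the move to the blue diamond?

turn left 114°, forward 5.3 m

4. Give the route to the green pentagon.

turn left 27°, forward 3.6 m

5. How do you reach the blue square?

turn left 57°, forward 2.7 m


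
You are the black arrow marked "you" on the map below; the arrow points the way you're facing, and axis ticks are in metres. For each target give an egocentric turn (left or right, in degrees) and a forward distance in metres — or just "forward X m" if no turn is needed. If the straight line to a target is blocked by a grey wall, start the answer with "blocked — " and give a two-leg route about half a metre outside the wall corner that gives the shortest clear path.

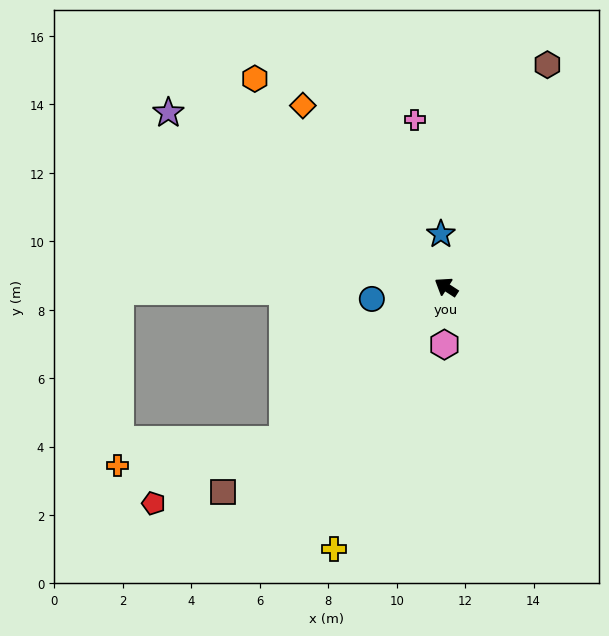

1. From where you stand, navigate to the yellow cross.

turn left 100°, forward 8.3 m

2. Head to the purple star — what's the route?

forward 9.6 m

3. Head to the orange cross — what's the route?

blocked — turn left 76°, forward 6.5 m, then turn right 34°, forward 4.9 m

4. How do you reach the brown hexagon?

turn right 81°, forward 7.1 m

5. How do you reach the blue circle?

turn left 42°, forward 2.2 m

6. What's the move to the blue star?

turn right 51°, forward 1.6 m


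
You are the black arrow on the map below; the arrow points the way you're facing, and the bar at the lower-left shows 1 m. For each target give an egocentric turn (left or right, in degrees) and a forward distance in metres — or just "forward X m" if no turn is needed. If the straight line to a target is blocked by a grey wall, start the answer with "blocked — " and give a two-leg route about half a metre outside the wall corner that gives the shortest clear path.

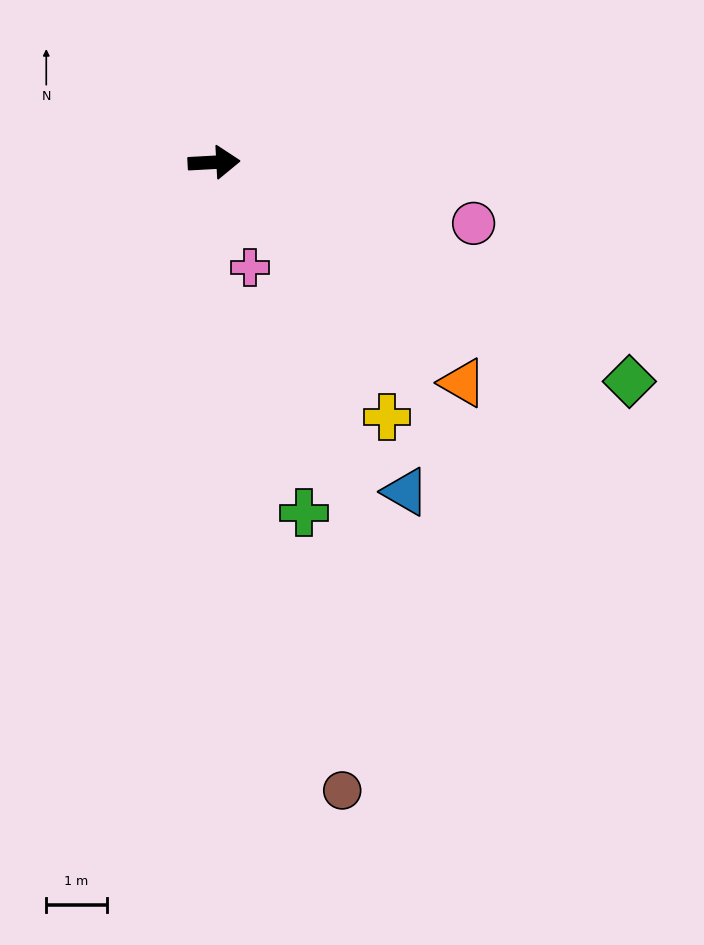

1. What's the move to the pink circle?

turn right 16°, forward 4.4 m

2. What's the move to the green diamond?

turn right 31°, forward 7.8 m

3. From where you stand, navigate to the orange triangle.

turn right 45°, forward 5.5 m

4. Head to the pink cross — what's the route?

turn right 74°, forward 1.8 m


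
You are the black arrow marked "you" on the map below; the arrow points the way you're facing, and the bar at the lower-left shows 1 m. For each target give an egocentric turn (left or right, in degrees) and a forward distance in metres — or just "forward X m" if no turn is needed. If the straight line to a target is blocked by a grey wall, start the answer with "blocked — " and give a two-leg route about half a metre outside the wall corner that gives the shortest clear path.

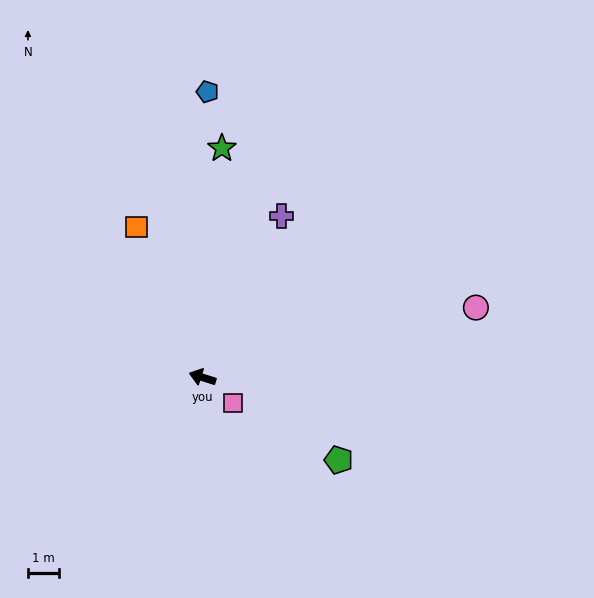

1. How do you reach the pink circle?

turn right 148°, forward 9.1 m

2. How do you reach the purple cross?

turn right 98°, forward 5.8 m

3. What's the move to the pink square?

turn left 157°, forward 1.3 m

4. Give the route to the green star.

turn right 77°, forward 7.4 m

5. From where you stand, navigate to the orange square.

turn right 49°, forward 5.3 m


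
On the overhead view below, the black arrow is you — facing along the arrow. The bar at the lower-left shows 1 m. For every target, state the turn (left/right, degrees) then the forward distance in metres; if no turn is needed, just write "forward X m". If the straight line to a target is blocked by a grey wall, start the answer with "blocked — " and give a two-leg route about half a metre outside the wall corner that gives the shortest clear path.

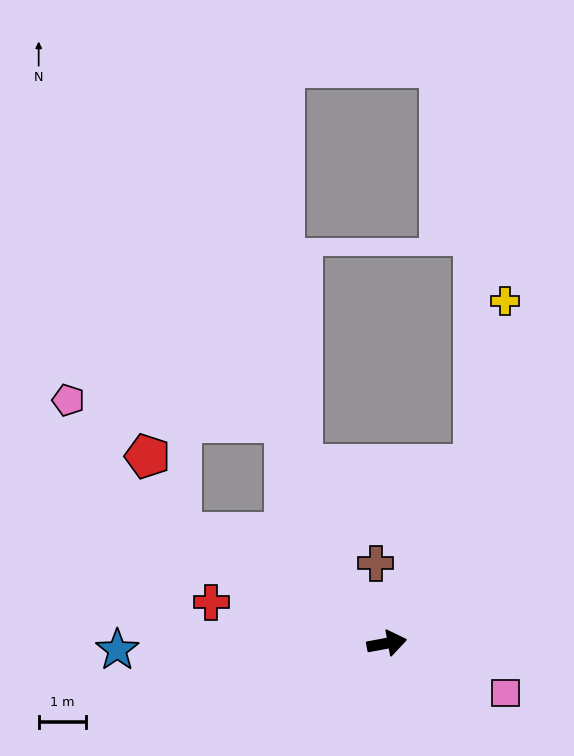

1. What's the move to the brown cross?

turn left 88°, forward 1.7 m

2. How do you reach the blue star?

turn left 171°, forward 5.7 m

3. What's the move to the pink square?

turn right 33°, forward 2.7 m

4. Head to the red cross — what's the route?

turn left 156°, forward 3.8 m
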